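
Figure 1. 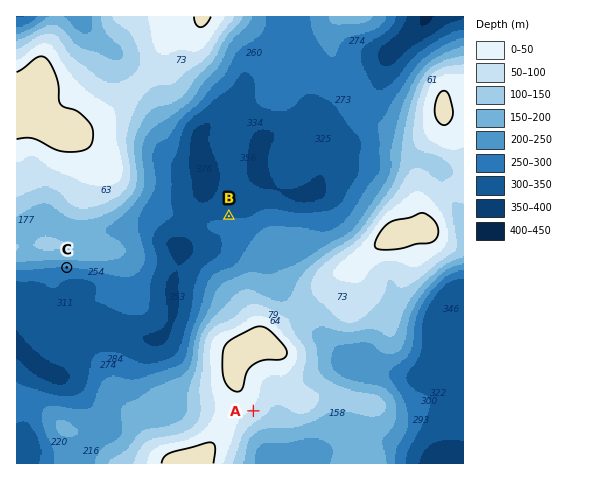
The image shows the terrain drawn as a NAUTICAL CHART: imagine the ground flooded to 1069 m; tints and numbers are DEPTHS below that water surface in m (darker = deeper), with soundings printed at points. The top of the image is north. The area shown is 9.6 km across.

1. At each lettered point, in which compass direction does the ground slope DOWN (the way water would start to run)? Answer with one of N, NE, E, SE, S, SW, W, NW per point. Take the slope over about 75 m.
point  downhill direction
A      SE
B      N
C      S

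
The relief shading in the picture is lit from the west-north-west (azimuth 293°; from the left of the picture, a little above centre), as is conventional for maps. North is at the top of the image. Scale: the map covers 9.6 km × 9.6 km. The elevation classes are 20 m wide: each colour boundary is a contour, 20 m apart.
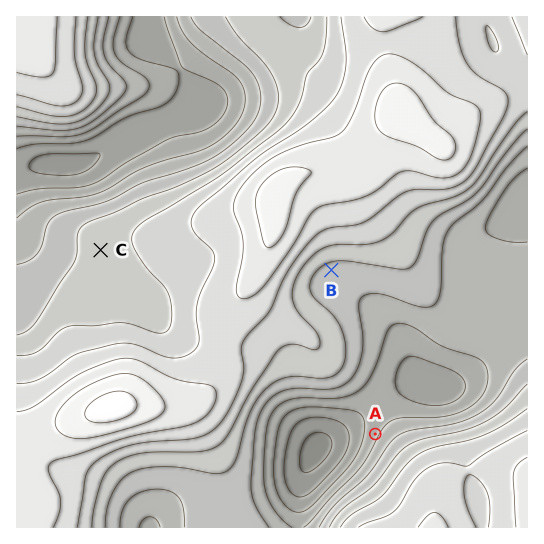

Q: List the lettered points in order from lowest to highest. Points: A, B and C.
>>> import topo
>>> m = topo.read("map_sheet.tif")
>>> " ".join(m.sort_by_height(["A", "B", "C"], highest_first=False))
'A B C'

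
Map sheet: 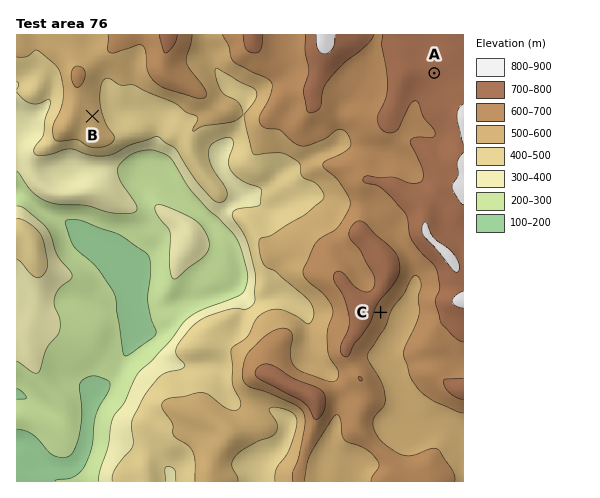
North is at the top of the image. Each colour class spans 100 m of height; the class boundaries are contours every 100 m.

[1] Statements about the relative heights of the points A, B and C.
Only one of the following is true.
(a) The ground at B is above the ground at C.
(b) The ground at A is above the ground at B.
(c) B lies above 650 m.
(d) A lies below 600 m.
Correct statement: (b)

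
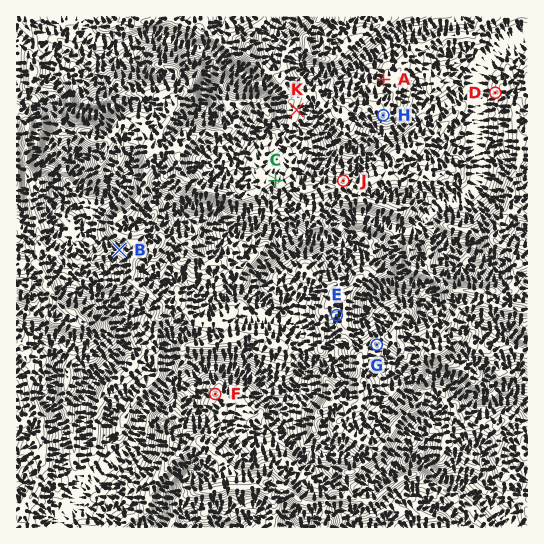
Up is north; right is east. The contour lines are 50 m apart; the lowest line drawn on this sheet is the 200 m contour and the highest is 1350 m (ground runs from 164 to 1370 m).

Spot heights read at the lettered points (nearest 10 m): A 440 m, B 1070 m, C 900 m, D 270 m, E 860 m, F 530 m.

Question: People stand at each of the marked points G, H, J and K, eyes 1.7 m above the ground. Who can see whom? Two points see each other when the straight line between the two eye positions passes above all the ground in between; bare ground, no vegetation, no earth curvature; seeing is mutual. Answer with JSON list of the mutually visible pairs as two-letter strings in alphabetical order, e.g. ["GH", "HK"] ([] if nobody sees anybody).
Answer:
["HJ", "JK"]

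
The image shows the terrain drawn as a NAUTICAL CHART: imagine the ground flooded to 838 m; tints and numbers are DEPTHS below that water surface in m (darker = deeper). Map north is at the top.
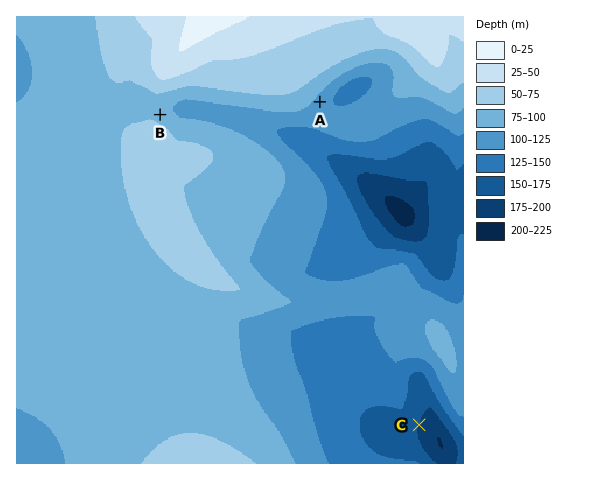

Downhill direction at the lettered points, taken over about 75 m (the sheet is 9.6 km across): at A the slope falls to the SE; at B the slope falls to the NE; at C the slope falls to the E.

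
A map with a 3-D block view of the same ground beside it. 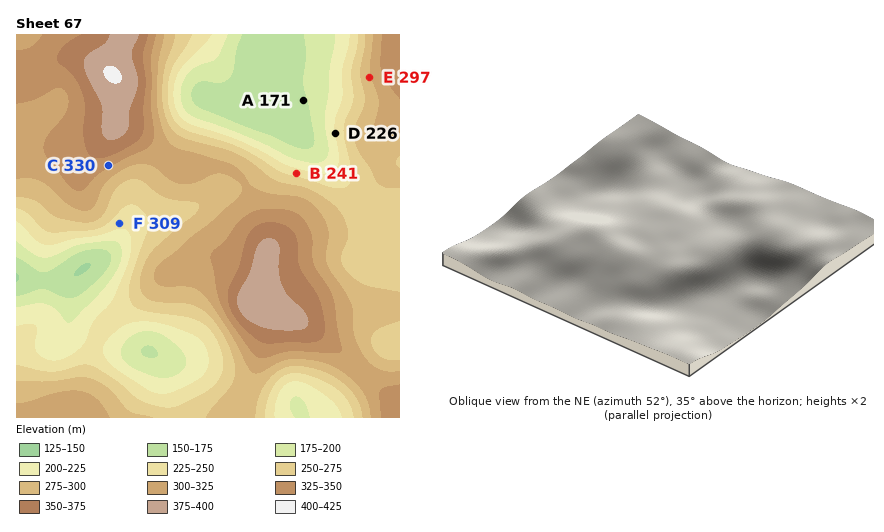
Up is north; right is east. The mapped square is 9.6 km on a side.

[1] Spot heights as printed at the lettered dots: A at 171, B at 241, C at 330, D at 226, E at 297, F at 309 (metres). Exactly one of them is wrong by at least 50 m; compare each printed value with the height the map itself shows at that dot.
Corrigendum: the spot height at F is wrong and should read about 234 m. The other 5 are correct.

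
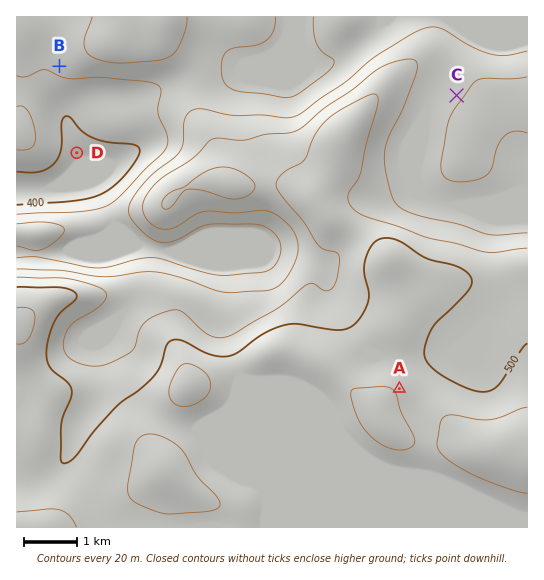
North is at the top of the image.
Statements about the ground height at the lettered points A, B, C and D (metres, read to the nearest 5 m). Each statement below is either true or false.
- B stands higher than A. false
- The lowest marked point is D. true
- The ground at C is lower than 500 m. true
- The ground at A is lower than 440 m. false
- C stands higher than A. false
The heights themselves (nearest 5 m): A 520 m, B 425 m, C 460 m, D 390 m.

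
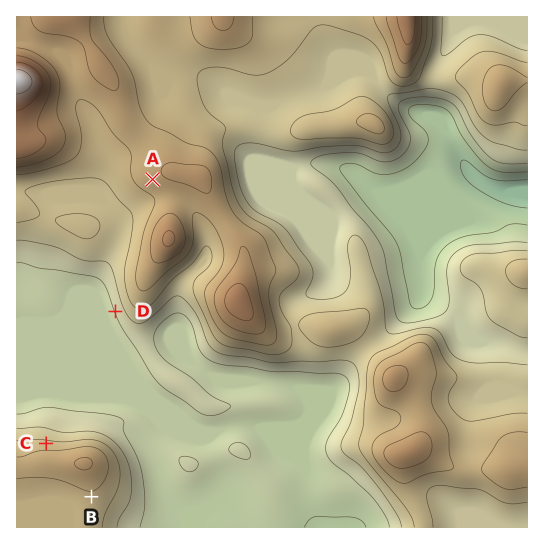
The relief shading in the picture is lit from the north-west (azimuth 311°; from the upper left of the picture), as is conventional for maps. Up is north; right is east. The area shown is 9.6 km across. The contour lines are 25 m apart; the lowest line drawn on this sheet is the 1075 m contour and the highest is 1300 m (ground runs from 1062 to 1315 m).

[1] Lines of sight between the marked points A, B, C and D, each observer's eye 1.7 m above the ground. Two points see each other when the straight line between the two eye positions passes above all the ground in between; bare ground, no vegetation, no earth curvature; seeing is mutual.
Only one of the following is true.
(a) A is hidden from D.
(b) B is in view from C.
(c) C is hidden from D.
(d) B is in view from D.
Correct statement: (a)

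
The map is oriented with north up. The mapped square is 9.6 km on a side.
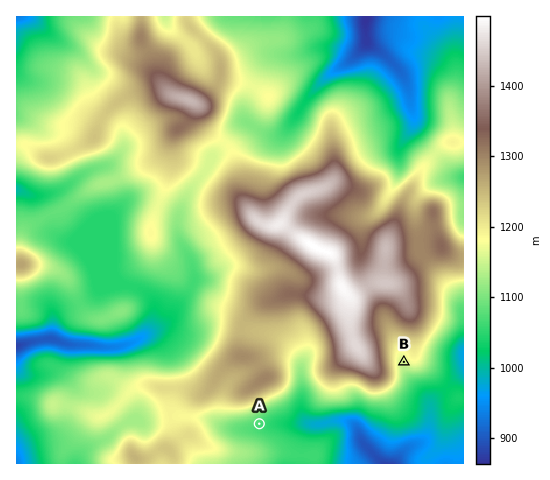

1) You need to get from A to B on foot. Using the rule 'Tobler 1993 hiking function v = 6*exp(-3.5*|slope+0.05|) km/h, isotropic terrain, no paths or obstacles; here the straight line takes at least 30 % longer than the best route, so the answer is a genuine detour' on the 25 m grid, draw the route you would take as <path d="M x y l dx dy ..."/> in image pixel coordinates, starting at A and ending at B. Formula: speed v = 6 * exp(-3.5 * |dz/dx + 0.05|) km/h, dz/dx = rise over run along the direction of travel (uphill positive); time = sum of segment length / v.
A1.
<path d="M259 424l17-8 8 0 7-4 6-6 2-1 44 0 14-7 21 0 12-6 6-6 4-9 0-8 4-7"/>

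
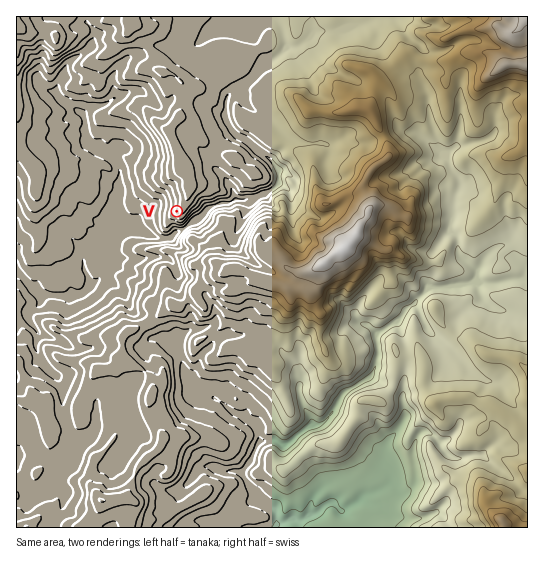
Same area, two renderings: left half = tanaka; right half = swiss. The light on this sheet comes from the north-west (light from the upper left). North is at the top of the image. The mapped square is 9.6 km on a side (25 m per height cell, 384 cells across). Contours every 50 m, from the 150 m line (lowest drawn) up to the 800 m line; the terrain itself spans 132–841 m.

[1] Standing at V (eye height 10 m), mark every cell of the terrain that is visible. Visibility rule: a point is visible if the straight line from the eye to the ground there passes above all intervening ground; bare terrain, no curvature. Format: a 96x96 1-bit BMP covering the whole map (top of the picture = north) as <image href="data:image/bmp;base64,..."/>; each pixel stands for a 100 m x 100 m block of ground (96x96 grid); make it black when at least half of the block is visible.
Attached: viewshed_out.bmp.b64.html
<image width="96" height="96" href="data:image/bmp;base64,Qk2+BAAAAAAAAD4AAAAoAAAAYAAAAGAAAAABAAEAAAAAAIAEAAATCwAAEwsAAAIAAAAAAAAA////AAAAAADgAAAAAAAAAAAAAAAAAAAAAAAAAAAAAAAAAAAAAAAAAAAAAAAAAAAAAAAAAAAAAAAAAAAAAAAAAAAAAAAAAf4AAAAAAAAAAAAAA/wAAAAAAAAAAAAAA/wAAAAAAAAAAAAAB/wAAAAAAAAAAAAAAPgAAAAAAAAAAAAAABgAAAAAAAAAAAAAAAgAAAAAAAAAAAAAAAAAAAAAAAAAAAAAAAAAAAAAAAAAAAAAAAAAAAAAAAAAAAAAAAAAAAAAAAAAAAAAAAAAAAAAAAAAAAAAAAAAAAAAAAAAAAACAAAAAAAAAAAAAAACAAAAAAAAAAAAAAAGAAAAAAAAAAAAAAAGAAAAAAAAAAAAAAAOAAAAAAAAAAAAAAAPAAAAAAAAAAAAAACfAAAAAAAAAAAAAAA+AAHAAAAAAAAAAAA+AADAAAAAAAAAAAB8AADAAAAAAAAAAABwAADAAAAAAAAAAABgAcCAAAAAAAAAAADgA8MAAAAAAAAAAADgfw4AAAAAAAAAAADhwDgAAAAAAAAAAADjAAAAAAAAAAAAAADmAAAAAAAAAAAAAABgBAAAAAAAAAAAAABgf/gAAAAAAAAAAABh//8AAAAAAAAAAADH//+AAAAAAAAAAADP//xAAAAAAAAAAAD///wgAAAAAAAAAAD///hiAAAAAAAAAAD///vvAAAAAAAAAAD///P/AAAAAAAAAADg3+H/gAAAAAAAAADD38O/gAAAAAAAAACH/48eAAAAAAAAAAAX+/x8HAAAAAAAAAAf+/H8AAAAAAAAAAAf+//5w8AAAAAAAAAf//AB/wAAAAAAAAAf//AH/AAAAAAAAAAf///+MAAAAAAAAAAP///5AAAAAAAAAAAP//+AgAAAAAAAAAAP3/+AAAAAAAAAAAAP//+IAAAAAAAAAAAf///IAAAAAAAAAAAf///sAAAAAAAAAAAf///+AAAAAAAAAAAf///+AAAAAAAAAAAf////AAAAAAAAAAAf////AAAAAAAAAAAP//P/AAAAAAAAAAAP//H+AAAAAAAAAAAP//B+AAAAAAAAAAAP/+AHAAAAAAAAAAAf/+AAAAAAAAAAAAA//+AAAAAAAAAAAAB//8AAAAAAAAAAAAD//8AAAAAAAAAAAAD//8AAAAAAAAAAAAD//8AAAAAAAAAAAAD//+AAAAAAAAAAAAD/++AAAAAAAAAAAAD/+fAAAAAAAAAAAAD/0fAAAAAAAAAAAAD/8PgAAAAAAAAAAAD/8BwAAAAAAAAAAAD/8AAAAAAAAAAAAAD//wAAAAAAAAAAAAD//4AAAAAAAAAAAAD/f8AAAAAAAAAAAAD/D9AAAAAAAAAAAAD/B8gAAAAAAAAAAADzH8AAAAAAAAAAAADzH+AAAAAAAAAAAAD7h+AAAAAAAAAAAAD7wPAAAAAAAAAAAAD74DAAAAAAAAAAAAD/8DgAAAAAAAAAAAD5+DwAAAAAAAAAAAD4+AwAAAAAAAAAAADgAAQAAAAAAAAAAABgAYQAAAAAAAAAAAAA8AAAAAAAAAAAAAA="/>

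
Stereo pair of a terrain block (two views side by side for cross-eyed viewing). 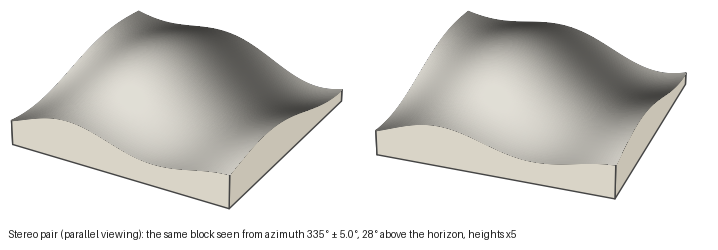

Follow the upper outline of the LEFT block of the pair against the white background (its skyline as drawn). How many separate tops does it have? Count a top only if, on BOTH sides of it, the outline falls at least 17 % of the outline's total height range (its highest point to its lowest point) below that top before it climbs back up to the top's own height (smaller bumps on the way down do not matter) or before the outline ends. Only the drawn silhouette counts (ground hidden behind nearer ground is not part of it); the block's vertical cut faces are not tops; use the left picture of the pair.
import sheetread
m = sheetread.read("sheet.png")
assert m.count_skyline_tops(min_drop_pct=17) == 1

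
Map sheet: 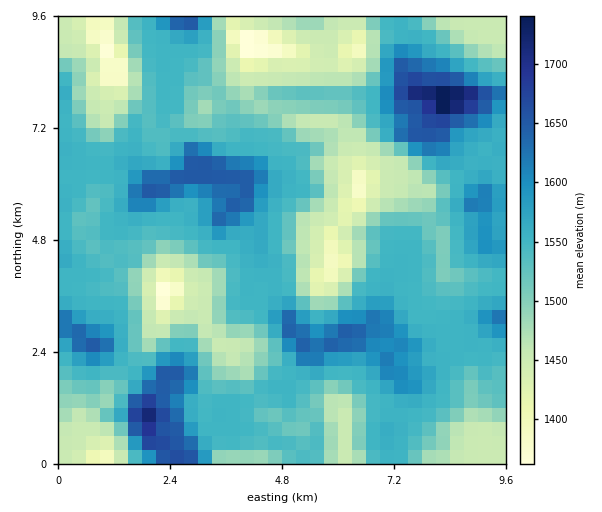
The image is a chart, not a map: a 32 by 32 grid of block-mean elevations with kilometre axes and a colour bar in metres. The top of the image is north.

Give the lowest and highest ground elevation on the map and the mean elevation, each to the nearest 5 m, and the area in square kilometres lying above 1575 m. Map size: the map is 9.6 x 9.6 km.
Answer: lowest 1355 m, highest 1750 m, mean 1535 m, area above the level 17.2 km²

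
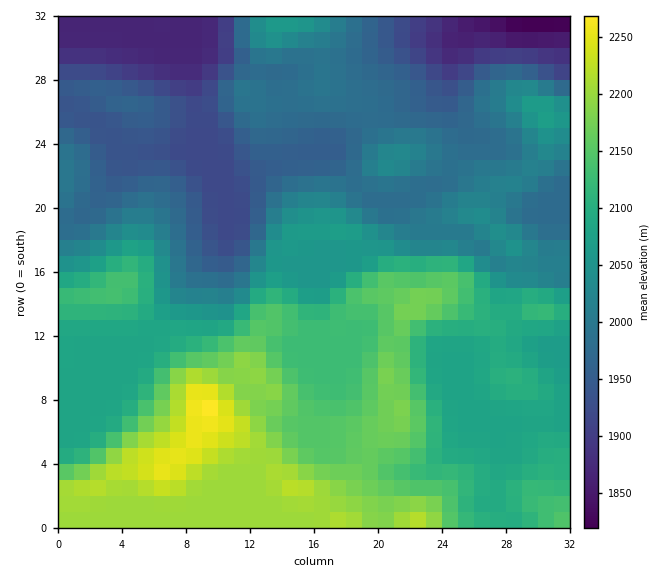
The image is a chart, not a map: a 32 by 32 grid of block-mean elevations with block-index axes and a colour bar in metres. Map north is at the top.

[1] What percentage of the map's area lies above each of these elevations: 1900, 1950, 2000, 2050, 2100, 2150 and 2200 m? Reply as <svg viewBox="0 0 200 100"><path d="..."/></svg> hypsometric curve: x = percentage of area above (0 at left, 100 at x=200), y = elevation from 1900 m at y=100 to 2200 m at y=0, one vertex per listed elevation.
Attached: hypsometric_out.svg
<svg viewBox="0 0 200 100"><path d="M187 100l-19-17-40-16-22-17-39-17-28-16-19-17"/></svg>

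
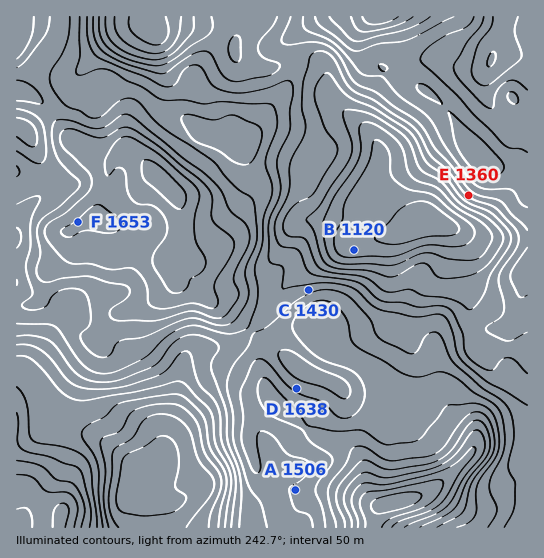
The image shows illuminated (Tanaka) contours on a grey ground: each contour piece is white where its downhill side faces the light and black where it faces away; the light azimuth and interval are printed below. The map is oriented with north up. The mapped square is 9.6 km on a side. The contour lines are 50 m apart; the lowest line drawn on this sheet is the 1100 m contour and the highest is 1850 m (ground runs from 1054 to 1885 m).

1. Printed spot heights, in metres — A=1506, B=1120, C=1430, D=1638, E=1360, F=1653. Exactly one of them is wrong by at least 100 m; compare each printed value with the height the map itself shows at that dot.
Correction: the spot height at D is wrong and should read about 1488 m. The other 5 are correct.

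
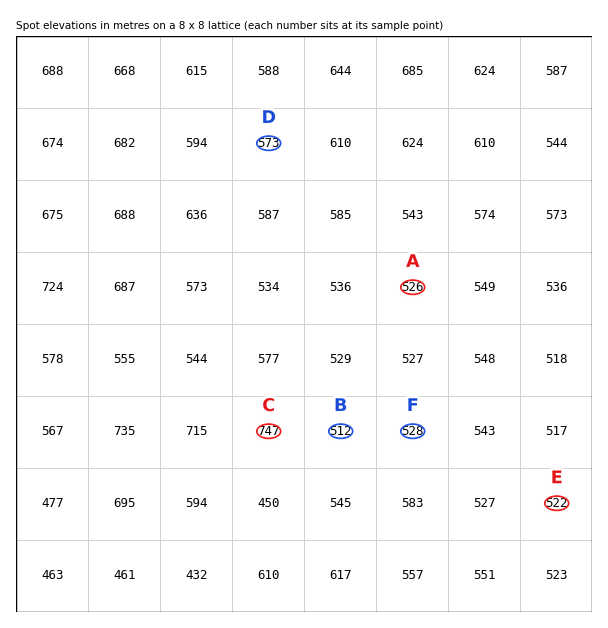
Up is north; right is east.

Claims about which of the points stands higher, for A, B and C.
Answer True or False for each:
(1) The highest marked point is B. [False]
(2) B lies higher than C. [False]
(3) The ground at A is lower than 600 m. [True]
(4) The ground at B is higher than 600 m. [False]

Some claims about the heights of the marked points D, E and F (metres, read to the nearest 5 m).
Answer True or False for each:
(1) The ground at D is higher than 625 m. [False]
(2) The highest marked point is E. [False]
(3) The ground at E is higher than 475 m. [True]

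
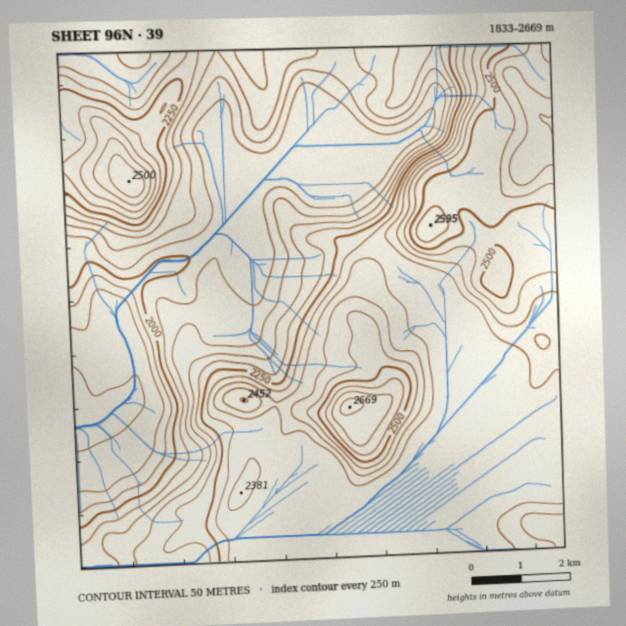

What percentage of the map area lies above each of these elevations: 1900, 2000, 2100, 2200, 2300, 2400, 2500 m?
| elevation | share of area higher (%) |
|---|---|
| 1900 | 95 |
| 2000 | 92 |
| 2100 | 73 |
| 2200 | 59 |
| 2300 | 50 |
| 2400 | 19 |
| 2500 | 9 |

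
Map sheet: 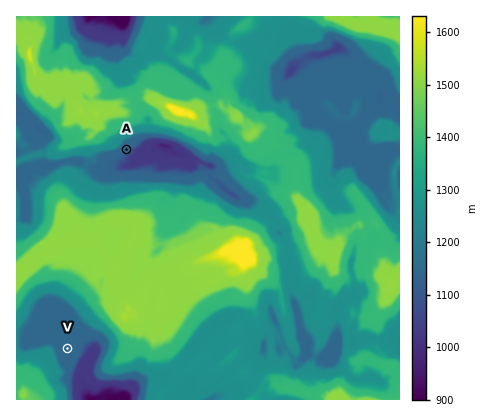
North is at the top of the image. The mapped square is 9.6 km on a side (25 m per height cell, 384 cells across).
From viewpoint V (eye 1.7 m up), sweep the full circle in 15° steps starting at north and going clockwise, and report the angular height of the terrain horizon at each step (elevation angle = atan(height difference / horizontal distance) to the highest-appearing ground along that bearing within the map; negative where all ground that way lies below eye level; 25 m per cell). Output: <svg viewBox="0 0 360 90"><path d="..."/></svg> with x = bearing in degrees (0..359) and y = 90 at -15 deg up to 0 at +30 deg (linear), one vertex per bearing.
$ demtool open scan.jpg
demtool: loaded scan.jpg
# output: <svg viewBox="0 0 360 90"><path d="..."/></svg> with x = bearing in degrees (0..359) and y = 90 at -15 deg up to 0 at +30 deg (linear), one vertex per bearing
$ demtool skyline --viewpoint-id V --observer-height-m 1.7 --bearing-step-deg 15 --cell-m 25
<svg viewBox="0 0 360 90"><path d="M0 41l15-2 15-3 15-5 15 0 15 4 15 5 15 0 15 8 15 13 15 0 15-1 15-6 15-13 15-6 15-3 15-3 15-1 15 5 15 19 15-2 15-6 15-4 15 2"/></svg>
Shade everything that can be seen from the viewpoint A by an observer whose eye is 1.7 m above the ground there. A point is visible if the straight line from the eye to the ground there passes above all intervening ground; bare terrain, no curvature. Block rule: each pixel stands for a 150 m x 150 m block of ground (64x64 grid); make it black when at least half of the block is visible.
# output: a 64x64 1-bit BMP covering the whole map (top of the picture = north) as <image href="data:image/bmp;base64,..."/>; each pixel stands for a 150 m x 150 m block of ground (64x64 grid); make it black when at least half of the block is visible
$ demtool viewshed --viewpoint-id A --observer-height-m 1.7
<image width="64" height="64" href="data:image/bmp;base64,Qk0+AgAAAAAAAD4AAAAoAAAAQAAAAEAAAAABAAEAAAAAAAACAAATCwAAEwsAAAIAAAAAAAAA////AAAAAAAAAAAAAAAAAAAAAAAAAAAAAAAAAAAAAAAAAAAAAAAAAAAAAAAAAAAAAAAAAAAAAAAAAAAAAAAAAAAAAAAAAAAAAAAAAAAAAAAAAAAAAAAAAAAAAAAAAAAAAAAAAAAAAAAAAAAAAAAAAAAAAAAAAAAAAAAAAAAAAAAAAAAAAAAAAAAAAAAAAAAAAAAAAAAAAAAAAAAAAAAAAAAAAAAAAAAAAAAAAAAAAAAAAAAAAAAAAAAAAAAAAAAAAAAAAAAAAAAAAAAAAABAAAAAAAAAAAAAAAAAAAwAgAAAAAAAAACAAAAAAAAAAQAAAAAAAAADAAAAHAAAAA4AAABz+AAACgAAAM+AAICaAAAA4GAmAbIAAADAD/gDYgAAAYOD/g5gAAAAD//+HMAAAAA///57gAAAAH+e/nGAAAAAB4H/8YAAAAAHgP9iAAAAAATAPwQAAAAAAHAfgAAAAAAAMH4AAAAAAAAf+AAAAAAAAAD+AAAAAAAAAmAAAAAAAAAAsAAAAAAAAAFAAAAAAAAAAAAAAAAAAAAAAAAAAAAAAAAAAAAAAAAAAAAAAAAAAAAAAAAAAAAAAAAAAAAAAAAAAAAAAAAAAAAAAAAAAAAAAAAAAAAAAAAAAAAAAAAAAAAAAAAAAAAAAAAAAAAAAAAAAAAAAAAAAAAAAAAAAAAAAAAAAAAAAA=="/>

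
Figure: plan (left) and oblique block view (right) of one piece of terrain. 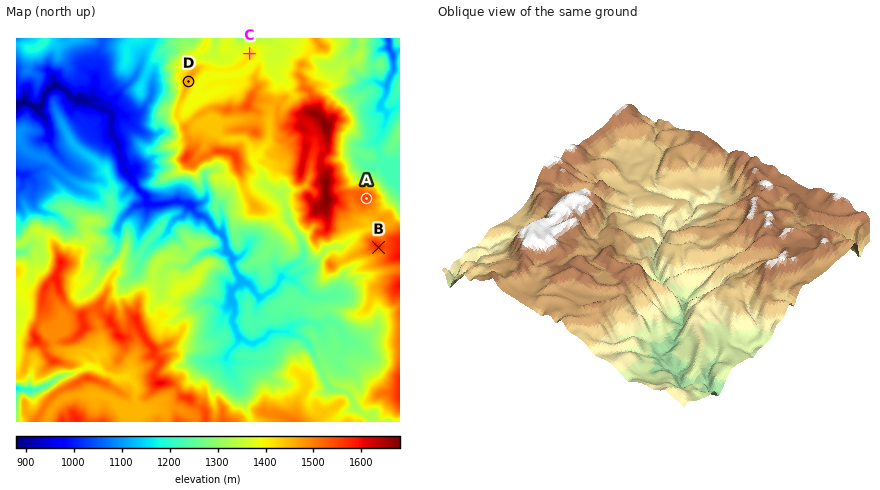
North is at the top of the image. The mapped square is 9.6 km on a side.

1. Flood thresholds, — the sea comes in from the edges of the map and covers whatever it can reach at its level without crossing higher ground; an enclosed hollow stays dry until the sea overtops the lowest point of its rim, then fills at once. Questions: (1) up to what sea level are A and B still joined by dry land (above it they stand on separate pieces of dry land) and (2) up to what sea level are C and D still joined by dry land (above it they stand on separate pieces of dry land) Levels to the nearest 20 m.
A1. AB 1460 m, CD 1400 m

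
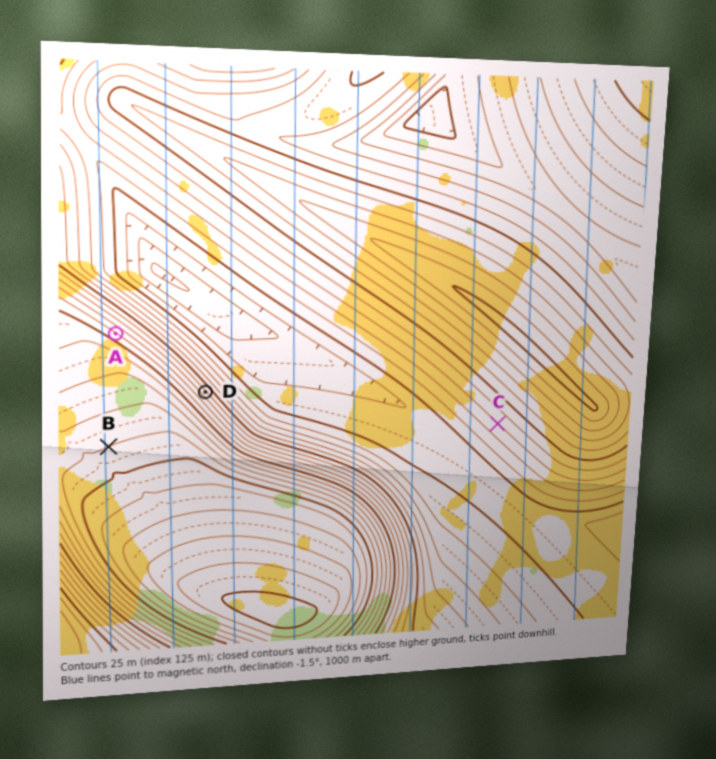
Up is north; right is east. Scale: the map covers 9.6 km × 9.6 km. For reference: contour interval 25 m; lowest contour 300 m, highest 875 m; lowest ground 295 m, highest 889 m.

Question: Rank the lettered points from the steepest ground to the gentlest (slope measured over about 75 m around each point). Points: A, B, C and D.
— D A C B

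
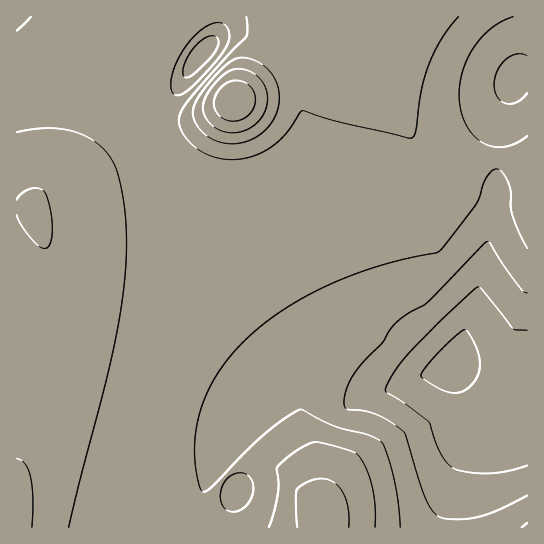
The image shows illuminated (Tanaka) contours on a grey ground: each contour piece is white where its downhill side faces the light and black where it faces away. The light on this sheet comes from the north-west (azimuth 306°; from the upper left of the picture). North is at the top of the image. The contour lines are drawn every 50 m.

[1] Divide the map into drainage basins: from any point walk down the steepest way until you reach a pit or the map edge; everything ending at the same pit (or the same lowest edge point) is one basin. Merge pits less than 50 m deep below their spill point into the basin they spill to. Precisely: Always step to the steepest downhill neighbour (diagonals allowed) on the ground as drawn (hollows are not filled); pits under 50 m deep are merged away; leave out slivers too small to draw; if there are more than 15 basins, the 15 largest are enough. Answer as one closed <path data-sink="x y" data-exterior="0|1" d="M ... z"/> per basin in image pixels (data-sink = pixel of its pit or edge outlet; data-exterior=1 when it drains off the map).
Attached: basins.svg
<path data-sink="449 358" data-exterior="0" d="M425 16l-116 0-42 51-34 36-38 25-18 12-32 15-94 37-13 7-4 6-7-1-11 2 1 322 511-1 0-366-17-6-24-2-12 3-28 17-9 0-7-4-10-11-13-29-4-39 7-39z"/><path data-sink="201 53" data-exterior="0" d="M307 16l-290 0-1 189 18 0 4-6 13-7 94-37 32-15 18-12 38-25 52-57z"/><path data-sink="515 78" data-exterior="0" d="M527 16l-102 1-10 22-8 28-3 36 3 20 5 18 9 17 14 14 12 1 18-12 22-8 24 2 17 4z"/>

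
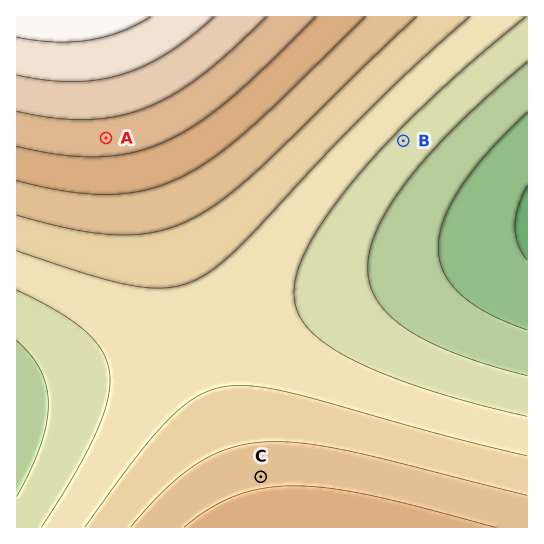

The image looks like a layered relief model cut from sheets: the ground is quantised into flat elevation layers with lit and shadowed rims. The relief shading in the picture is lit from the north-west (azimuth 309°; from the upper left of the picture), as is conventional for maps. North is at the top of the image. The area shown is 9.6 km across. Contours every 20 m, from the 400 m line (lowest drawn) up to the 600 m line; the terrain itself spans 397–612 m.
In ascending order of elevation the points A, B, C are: B C A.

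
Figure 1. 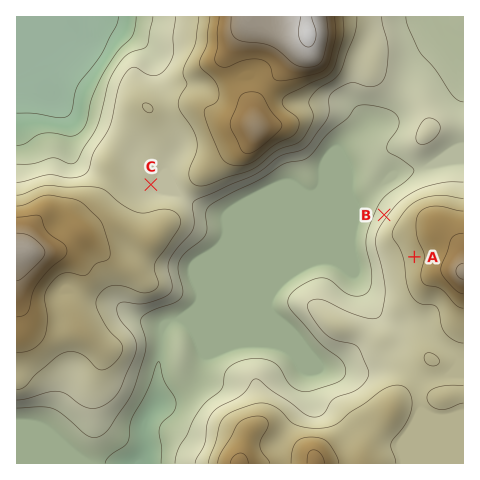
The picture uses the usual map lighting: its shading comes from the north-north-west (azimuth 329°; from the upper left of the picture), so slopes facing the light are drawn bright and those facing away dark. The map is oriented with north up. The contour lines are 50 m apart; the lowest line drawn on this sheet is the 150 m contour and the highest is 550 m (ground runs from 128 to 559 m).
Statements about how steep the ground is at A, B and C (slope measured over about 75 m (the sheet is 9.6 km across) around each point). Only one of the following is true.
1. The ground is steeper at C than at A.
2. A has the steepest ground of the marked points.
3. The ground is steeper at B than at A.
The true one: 3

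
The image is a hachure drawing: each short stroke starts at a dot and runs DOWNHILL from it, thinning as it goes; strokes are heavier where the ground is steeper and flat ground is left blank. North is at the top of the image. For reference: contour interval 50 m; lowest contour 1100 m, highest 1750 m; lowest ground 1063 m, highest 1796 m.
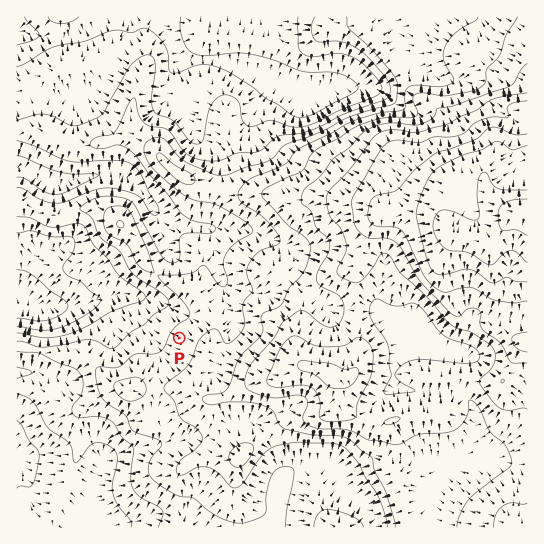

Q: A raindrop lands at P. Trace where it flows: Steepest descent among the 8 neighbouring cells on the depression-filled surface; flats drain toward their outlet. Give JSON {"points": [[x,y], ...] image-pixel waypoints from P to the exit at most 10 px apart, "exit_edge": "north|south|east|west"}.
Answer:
{"points": [[179, 338], [169, 333], [158, 322], [147, 311], [141, 301], [130, 295], [119, 294], [109, 295], [98, 299], [87, 303], [77, 303], [66, 305], [55, 305], [45, 305], [34, 302], [23, 297], [17, 297]], "exit_edge": "west"}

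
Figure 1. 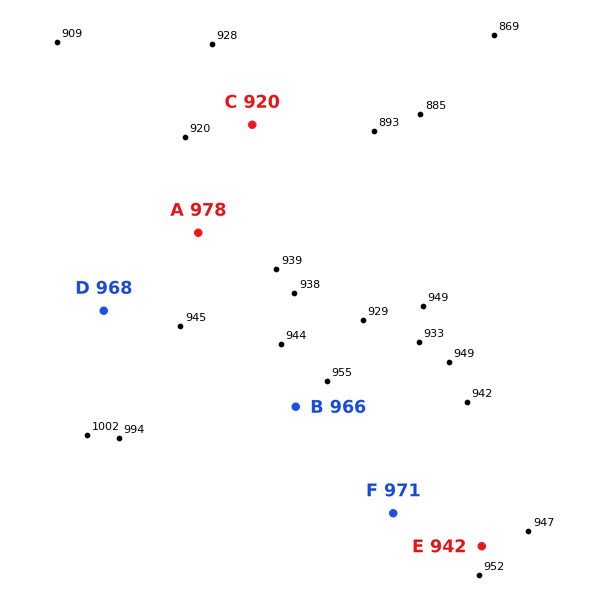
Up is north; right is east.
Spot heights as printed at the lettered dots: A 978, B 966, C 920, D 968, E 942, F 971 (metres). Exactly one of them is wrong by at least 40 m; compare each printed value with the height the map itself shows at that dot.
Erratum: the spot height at A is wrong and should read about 928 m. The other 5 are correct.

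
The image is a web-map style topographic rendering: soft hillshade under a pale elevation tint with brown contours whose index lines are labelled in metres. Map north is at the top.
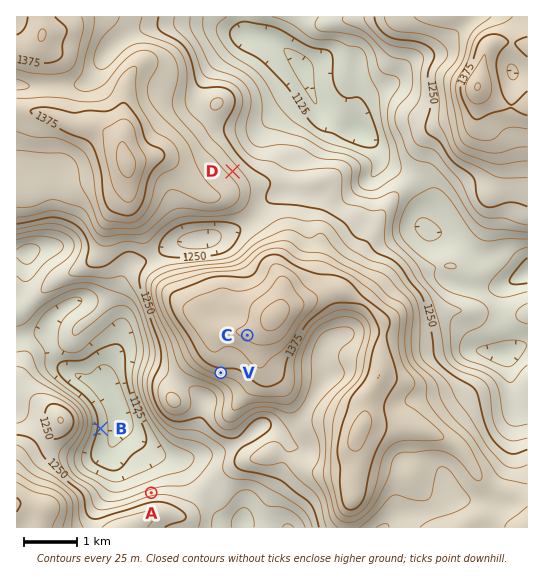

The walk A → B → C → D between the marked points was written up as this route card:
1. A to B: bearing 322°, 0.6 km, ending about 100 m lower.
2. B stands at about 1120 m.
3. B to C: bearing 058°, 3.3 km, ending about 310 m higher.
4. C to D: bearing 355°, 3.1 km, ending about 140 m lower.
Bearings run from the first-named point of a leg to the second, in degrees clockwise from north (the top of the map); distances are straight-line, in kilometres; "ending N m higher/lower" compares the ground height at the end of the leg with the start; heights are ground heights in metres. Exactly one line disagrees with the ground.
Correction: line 1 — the distance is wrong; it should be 1.5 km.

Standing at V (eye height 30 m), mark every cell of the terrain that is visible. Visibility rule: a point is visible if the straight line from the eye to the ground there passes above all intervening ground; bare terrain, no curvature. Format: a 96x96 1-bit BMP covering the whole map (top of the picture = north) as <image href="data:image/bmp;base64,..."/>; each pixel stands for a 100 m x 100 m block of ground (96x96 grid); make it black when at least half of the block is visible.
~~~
<image width="96" height="96" href="data:image/bmp;base64,Qk2+BAAAAAAAAD4AAAAoAAAAYAAAAGAAAAABAAEAAAAAAIAEAAATCwAAEwsAAAIAAAAAAAAA////AAAAAAAP///A//4D8AAAAAAP///j/8AD8AAAAACH/////4AD+AAAAADP/////wAD/AAAAAD//////4AD/AAAAAD//////4AH/gAAAAD//////4Af/gAAAAD//////4Af/gAAAAD//////4Af/gAAAAD//////4A//wAAAAD//////4A//wAAAAD/+Af//8A//wAAAAD/8AD///5//wAAAAD/8AAP/////gAAAAD/8AAD8D///gAAAAD/8AAB8Af//gAAAAD/+AAA4AH//wAAAACA+AAB8AAf/wAAAAAA+AAB+AAD/4AAAAAA/AAB/AAAf4AAAAAA/AAB/wAAP4AAAAAB/AAD/4AAH8AAAAAB+AAH/8AAD8AAAADH+AAH/+AAB8AAAAD/+AAP//AAA8AAAAD/8AAP//wAAMAAAAD/8AAf//4AAGAAAAD/8AAf//4AADAAAAD/+AAf//wAAAAAAAD//AAP//wAAAAAAAD//AAD//wAAAAAAAD//gAAP/gAAAAAAAD//gAAH/gAAAAAAAD//gAAD/wAAAAAAAD+fgAAD/8AAAAAAAD8fgAAB/8AAAAAAAD8PgAAAc8AAAAAAAD8PgAAAAcAAAAAAAD8HgAAAAYAAAAAAAD8DAAAAAAAAAAAAAD+AAAAAAAAAAAAAAD/gAAAAAAAAAAAAAD/gAAAAAAAAAAAAADfgAAAAAAAAAAAAACPgAAAAAAAAAAAAACHwAAAAAAAAAAAAACBwAAAAAAAAAAAAAAAgAAAAAAAAAAAAAAAAAAAAAAAAAAAAAAAAAAAAAAAAAAAAAAAAAAAAAAAAAAAAAAAAAAAAAAAAAAAAAAAAAAAAAAAAAAAAAAAAAAAAAAAAAAAAAAAAAAAAAAAAAAAAACAAAAAAAAAAAAAAADAAAAAAAAAAAAAAADgAAAAAAAAAAAAAADgAAAAAAAAAAAAAADwAAAAAAAAAAAAAADwAAAAAAAAAAAAAADwAAAAAAAAAAAAAADgAAAAAAAAAAAAAADgAAAAAAAAAAAAAADAAAAAAAAAAAAAAACAAAAAAAAAAAAAAAAAAAAAAAAAAAAAAAAAAAAAAAAAAAAAAAAAAAAAAAAAAAAAAAAAAAAAAAAAAAAAAAAAAAAAAAAAAAAAAAAAAAAAAAAAAAAAAAAAAAAAAAAAAAAAAAAAAAAAAAAAAAAAAAAAAAAAAAAAAAAAAAAAAAAAAAAAAAAAAAAAAAAAAAAAAAAAAAAAAAAAAAAAAAAAAAAAAAAAAAAAAAAAAAAAAAAAAAAAAAAAAAAAAAAAAAAAAAAAAAAAAAAAAAAAAAAAAAAAAAAAAAAAAAAAAAAAAAAAAAAAAAAAAAAAAAAAAAAAAAAAAAAAAAAAAAAAAAAAAAAAAAAAAAAAAAAAAAAAAAAAAAAAAAAAAAAAAAAAAAAAAAAAAAAAAAAAAAAAAAAAAAAAAAAAAAAAAAAAAAAAAAAAAAAAAAAAAAAAAAAAAAAAAAAAAAAAAAAAAAAAAAAAAAAAAAAAAAAAAAAAAAAAAAAAAAAAAAAAAAA="/>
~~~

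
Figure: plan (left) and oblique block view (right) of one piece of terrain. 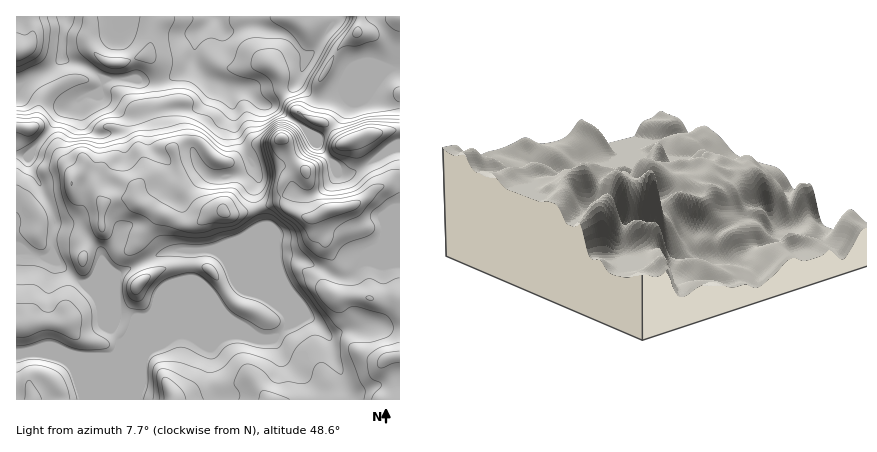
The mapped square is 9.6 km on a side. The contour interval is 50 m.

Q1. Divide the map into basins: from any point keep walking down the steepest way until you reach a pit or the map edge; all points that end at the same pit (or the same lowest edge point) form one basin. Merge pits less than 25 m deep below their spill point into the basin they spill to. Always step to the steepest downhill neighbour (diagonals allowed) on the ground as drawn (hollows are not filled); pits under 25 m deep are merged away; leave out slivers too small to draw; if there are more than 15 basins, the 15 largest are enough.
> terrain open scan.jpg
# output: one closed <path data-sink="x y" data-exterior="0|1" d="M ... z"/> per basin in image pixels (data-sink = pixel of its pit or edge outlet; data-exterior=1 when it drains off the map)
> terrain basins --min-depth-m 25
<path data-sink="214 16" data-exterior="1" d="M400 16l-244 0-9 40 5 4 4 10 2 26 3 10-1 12 6 26 7 4 3 8 4 20 0 12 20 20 12 4 11 0-11 2-16 10-8 1-10-3-38-18-6-5-20 0-12 6-10-21-12-6-8 2 1-4-3-6-20-29-18-13-16 0 0 272 384 0z"/><path data-sink="66 16" data-exterior="1" d="M88 16l-59 0 3 12-1 14-5 6-10 4 0 74 16 2 18 13 20 29 3 8 7 0 12 6 10 21 12-6 20 0 14 9 40 17 12-3 12-8 10-2-10 0-12-4-20-20 0-12-4-20-3-8-7-4-2-8-4-18 1-12-3-10-1-20-5-16-6-5-24 8-12 0-12-6-6-7-4-8z"/><path data-sink="120 16" data-exterior="1" d="M156 16l-66 0-2 26 2 6 8 9 12 6 12 0 24-7 4-8 6-26z"/>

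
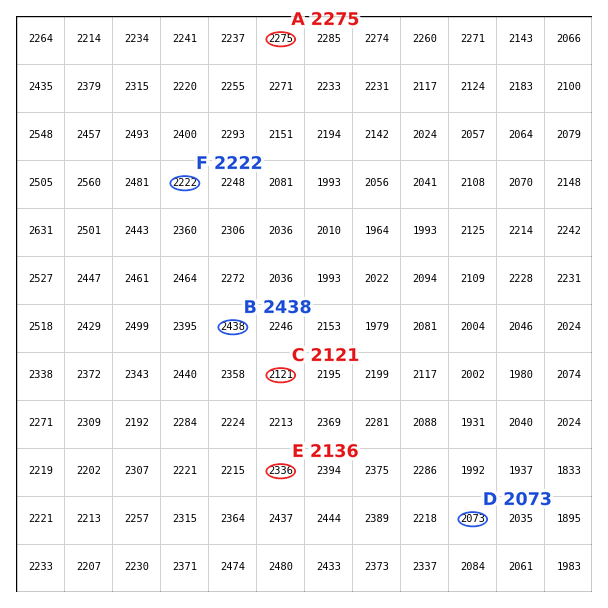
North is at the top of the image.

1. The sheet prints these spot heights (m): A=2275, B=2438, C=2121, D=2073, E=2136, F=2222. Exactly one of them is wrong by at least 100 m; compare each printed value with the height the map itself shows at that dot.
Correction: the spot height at E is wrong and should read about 2336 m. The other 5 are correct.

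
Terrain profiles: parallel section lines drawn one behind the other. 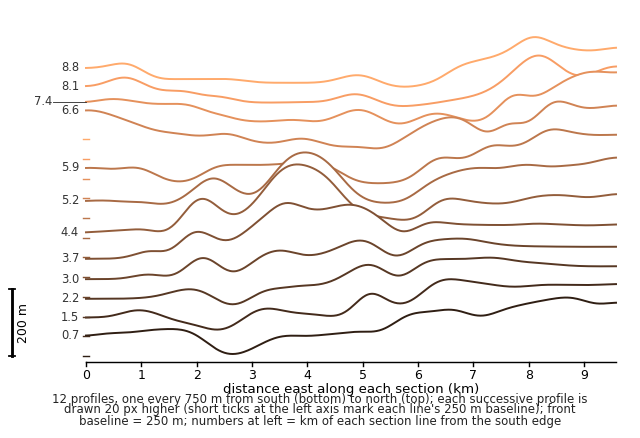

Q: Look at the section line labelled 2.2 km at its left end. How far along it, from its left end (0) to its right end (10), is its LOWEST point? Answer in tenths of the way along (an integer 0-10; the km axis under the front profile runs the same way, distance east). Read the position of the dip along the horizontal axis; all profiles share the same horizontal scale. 3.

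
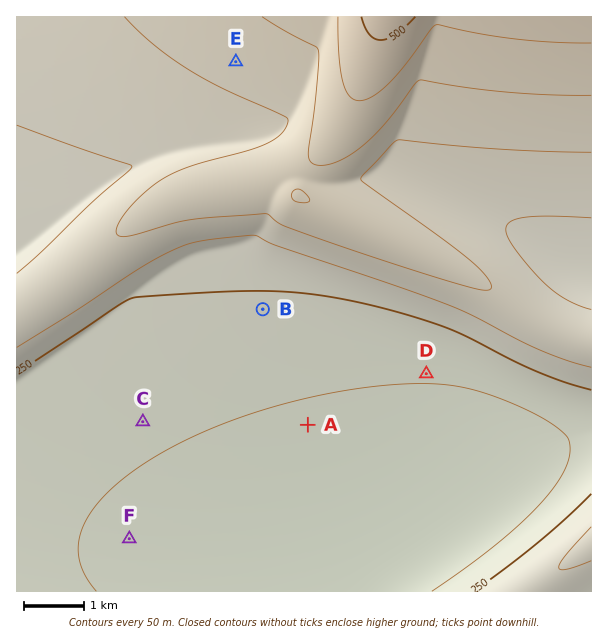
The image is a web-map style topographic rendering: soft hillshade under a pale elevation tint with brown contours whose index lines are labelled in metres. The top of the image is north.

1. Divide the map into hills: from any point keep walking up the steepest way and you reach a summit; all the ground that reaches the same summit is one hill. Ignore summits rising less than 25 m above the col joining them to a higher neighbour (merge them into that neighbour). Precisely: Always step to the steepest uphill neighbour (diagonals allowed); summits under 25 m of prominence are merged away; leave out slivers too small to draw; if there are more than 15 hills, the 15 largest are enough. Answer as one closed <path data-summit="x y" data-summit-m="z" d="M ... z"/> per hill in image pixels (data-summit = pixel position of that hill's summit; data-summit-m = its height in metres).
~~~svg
<path data-summit="389 17" data-summit-m="520" d="M591 16l-575 1 1 575 337 0 2-19 5-13 5-8 11-10 15-4 34-16 92-58 37-19 21-7 16-3z"/><path data-summit="591 543" data-summit-m="309" d="M591 436l-15 2-21 7-37 19-92 58-34 16-15 4-11 10-5 8-5 13-1 18 236 1z"/>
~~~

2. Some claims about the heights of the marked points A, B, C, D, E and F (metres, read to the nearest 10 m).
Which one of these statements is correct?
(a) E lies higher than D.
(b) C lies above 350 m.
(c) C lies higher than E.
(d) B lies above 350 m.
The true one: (a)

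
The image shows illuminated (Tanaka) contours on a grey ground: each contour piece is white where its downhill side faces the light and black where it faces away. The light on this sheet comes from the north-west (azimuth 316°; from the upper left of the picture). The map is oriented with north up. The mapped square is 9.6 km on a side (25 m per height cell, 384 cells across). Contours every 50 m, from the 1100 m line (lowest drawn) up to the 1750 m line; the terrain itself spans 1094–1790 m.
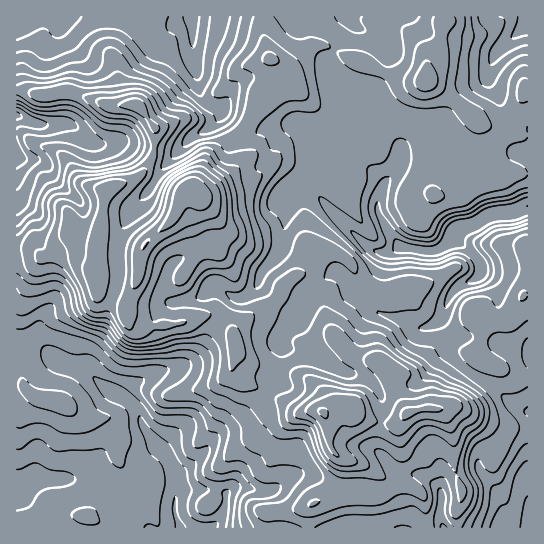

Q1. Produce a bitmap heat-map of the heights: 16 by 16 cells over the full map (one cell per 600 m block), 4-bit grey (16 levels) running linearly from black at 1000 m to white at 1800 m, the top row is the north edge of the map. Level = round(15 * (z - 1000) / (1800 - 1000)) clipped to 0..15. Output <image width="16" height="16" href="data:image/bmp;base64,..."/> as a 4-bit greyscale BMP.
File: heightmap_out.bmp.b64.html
<image width="16" height="16" href="data:image/bmp;base64,Qk32AAAAAAAAAHYAAAAoAAAAEAAAABAAAAABAAQAAAAAAIAAAAATCwAAEwsAABAAAAAAAAAAAAAAABEREQAiIiIAMzMzAERERABVVVUAZmZmAHd3dwCIiIgAmZmZAKqqqgC7u7sAzMzMAN3d3QDu7u4A////ADRDM0eJiHdjIzQzVnmpmGRERDRoirqpdVVURXisy8uWVURnmZu7qXZVWIipmap3dmecu6mJh2Z3icy6mIh3dVerzcu5iHRERovL3cl3VGQ0ecvOyGZlZmRoiaqodmVmZlZ5qHh2ZmZ2iJqGaIdmd2ZWZ1Roh3eHVURVQ1d2ZndT"/>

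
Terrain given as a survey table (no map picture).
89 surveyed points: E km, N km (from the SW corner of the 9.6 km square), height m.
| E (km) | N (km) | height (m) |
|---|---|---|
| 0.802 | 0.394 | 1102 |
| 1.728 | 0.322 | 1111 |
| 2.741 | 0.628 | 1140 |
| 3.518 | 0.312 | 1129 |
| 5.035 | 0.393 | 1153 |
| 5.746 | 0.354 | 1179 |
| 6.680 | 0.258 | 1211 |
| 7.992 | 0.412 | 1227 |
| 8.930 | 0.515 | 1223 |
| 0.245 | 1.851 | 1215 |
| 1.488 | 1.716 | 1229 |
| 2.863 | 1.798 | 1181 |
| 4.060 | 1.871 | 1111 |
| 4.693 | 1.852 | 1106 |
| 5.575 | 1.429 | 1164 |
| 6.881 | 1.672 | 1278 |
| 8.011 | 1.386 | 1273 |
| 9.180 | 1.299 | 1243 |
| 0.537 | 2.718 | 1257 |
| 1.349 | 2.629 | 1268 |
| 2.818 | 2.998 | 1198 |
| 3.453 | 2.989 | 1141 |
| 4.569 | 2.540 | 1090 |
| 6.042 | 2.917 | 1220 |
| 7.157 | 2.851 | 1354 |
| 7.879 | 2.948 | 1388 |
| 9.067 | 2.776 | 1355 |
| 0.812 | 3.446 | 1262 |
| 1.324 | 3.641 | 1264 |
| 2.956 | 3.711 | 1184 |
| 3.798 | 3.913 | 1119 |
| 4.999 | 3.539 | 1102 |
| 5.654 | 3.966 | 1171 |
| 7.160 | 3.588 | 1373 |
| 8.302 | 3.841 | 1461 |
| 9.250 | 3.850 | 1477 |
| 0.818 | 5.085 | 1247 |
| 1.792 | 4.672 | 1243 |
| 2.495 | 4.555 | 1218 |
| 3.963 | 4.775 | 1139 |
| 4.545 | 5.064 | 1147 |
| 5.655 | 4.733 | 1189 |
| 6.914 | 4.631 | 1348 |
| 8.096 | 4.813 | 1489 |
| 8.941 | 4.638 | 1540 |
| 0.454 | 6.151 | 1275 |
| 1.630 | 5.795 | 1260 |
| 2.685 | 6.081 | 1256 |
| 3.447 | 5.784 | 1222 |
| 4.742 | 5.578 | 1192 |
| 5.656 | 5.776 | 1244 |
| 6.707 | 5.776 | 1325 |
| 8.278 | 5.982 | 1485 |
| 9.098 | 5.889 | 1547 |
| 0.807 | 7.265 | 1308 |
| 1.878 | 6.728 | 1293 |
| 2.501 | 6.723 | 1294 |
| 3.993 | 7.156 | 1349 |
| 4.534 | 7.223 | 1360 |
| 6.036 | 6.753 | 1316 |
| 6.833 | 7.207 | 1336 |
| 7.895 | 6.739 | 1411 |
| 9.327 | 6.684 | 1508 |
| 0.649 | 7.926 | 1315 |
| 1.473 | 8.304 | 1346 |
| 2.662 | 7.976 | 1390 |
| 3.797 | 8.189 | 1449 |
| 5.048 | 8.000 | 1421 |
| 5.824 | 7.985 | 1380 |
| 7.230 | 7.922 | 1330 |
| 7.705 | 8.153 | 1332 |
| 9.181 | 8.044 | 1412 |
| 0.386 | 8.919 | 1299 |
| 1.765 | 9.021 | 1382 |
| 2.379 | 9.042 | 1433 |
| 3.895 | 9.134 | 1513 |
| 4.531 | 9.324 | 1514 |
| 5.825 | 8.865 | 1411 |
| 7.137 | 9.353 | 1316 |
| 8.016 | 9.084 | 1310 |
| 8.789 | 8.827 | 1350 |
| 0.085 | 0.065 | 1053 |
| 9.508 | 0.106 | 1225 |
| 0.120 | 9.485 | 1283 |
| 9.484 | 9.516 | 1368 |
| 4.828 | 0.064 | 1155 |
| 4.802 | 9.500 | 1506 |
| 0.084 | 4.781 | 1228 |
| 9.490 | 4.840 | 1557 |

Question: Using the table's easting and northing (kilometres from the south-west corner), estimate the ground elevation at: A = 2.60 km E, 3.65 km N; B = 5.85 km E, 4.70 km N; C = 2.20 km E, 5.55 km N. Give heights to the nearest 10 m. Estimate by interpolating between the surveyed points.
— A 1210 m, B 1210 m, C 1240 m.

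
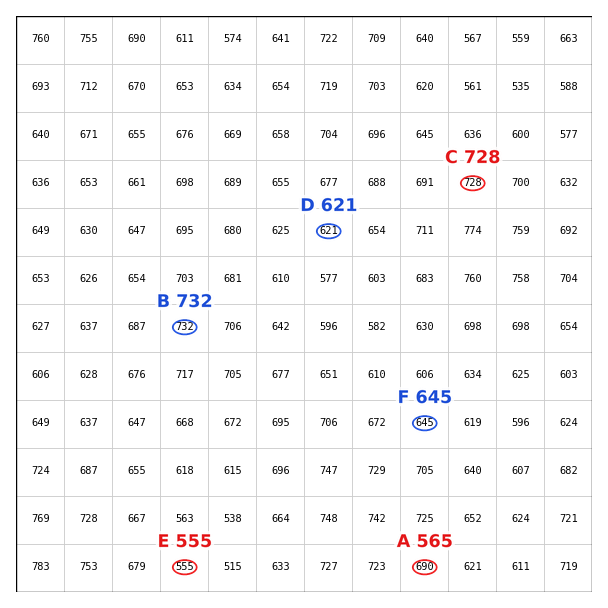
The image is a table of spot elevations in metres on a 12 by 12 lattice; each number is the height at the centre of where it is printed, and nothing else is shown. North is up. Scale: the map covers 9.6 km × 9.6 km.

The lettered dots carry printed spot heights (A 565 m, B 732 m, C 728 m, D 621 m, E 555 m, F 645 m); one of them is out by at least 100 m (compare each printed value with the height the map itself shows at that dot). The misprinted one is A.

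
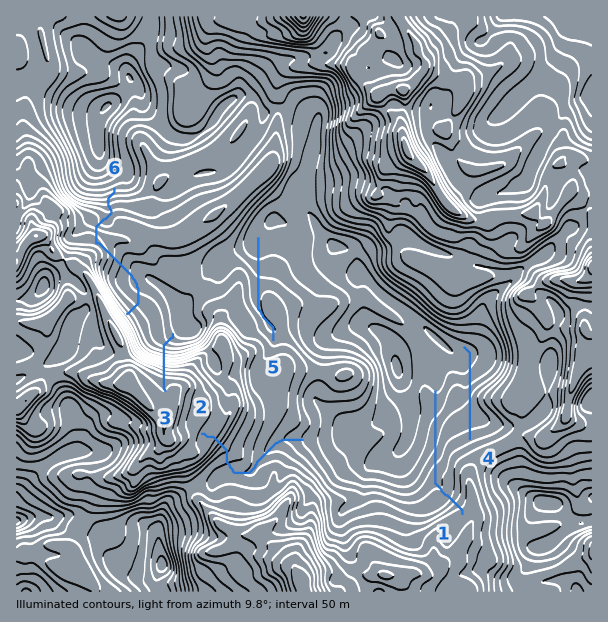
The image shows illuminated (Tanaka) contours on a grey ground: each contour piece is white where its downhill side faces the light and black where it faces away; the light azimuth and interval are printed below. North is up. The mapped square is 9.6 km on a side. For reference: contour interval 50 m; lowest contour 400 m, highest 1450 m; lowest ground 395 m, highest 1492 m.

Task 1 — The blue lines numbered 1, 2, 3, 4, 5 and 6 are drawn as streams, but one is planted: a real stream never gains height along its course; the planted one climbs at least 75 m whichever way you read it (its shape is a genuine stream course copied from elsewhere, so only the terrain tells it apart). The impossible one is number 6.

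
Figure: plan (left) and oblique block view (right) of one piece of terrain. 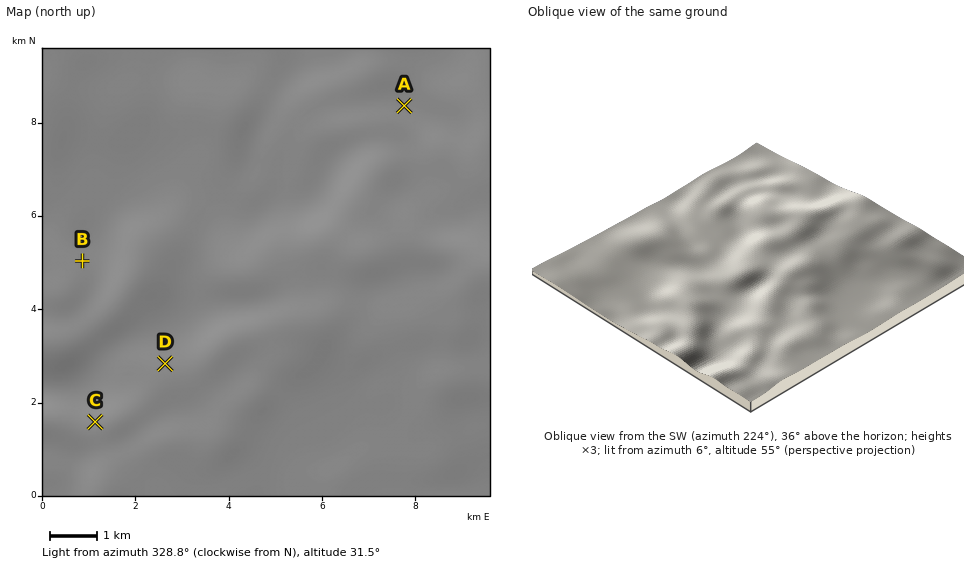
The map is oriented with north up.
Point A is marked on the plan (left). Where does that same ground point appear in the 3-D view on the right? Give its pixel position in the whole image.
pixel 742 184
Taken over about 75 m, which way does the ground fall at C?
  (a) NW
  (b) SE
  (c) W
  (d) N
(a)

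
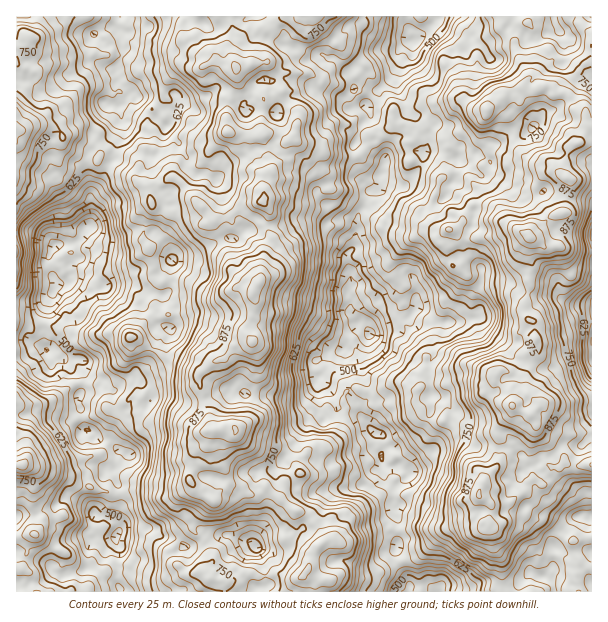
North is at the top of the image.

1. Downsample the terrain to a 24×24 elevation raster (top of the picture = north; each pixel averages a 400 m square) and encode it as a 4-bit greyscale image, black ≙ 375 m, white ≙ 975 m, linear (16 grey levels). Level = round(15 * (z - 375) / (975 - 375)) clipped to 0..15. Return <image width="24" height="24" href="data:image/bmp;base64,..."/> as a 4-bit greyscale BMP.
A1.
<image width="24" height="24" href="data:image/bmp;base64,Qk2WAQAAAAAAAHYAAAAoAAAAGAAAABgAAAABAAQAAAAAACABAAATCwAAEwsAABAAAAAAAAAAAAAAABEREQAiIiIAMzMzAERERABVVVUAZmZmAHd3dwCIiIgAmZmZAKqqqgC7u7sAzMzMAN3d3QDu7u4A////AHZlRompmrp1M1eHeHZURomXirp1VoqoeIdTNnmHiaqFab3JiIdUR5q6mph0WM3Ll5hlV6zLqYZUR73LubllRqzbqYdDRqzLu6dEV63tuHZEZ5vNyoZFZ6zct1VFeJvu2mVFZpy7pzRGeK3dyUM1d5zcxzM0Z6zMtzNGmIrO2EITVni8pzI1d3nO2VITRWespkEjV3nO6mIkRni8l0ETV3i923M1V5m8ulESV3mrynRGiare2mMiaJq7uXVWiavd25dUeZqryodVeJqrzKh2iJmauodVaIir3LmHd4mqupdlZ3iazLqGVmiqqpdmZ4qprKiFRWiaqoZWZ5u6u5h1RoqrqYdkRoiaqZhlRoqqqIdjJWaJiZhlRomZmahkI1aIeA=="/>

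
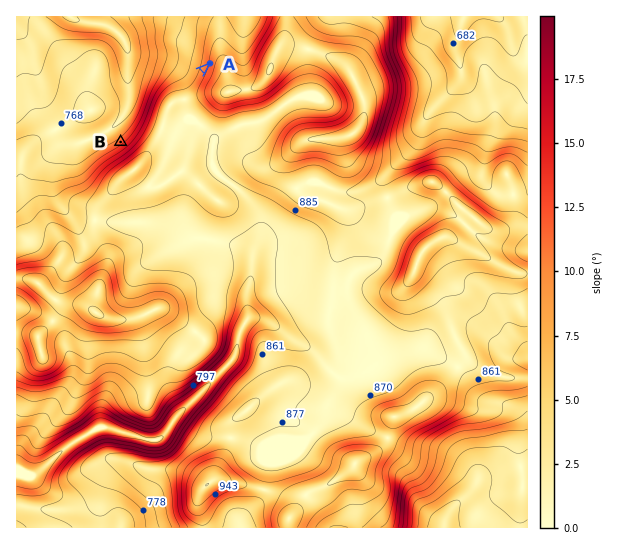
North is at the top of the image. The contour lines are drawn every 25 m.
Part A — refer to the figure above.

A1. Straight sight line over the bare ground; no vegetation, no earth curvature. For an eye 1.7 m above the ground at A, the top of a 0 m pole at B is hidden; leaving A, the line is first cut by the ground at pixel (182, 88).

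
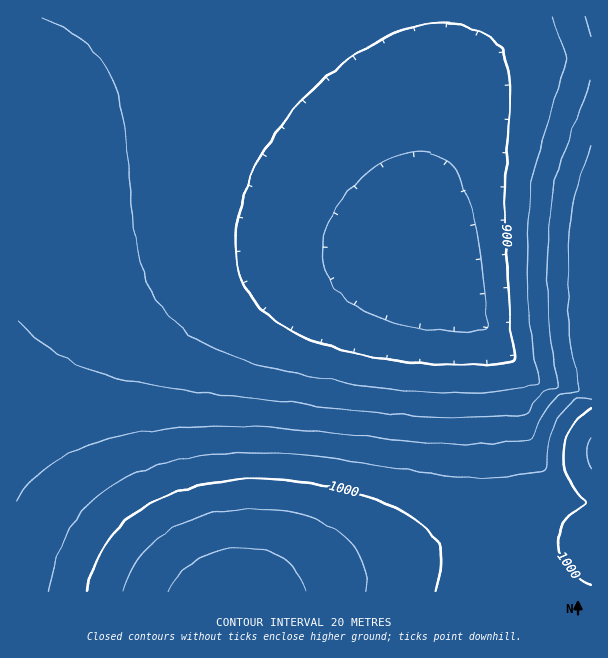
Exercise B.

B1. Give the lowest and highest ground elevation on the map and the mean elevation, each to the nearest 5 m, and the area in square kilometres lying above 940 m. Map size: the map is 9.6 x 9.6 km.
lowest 865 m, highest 1050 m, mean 935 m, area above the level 34.6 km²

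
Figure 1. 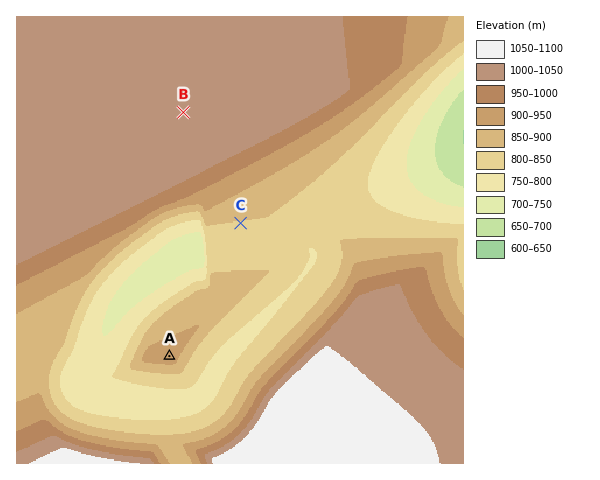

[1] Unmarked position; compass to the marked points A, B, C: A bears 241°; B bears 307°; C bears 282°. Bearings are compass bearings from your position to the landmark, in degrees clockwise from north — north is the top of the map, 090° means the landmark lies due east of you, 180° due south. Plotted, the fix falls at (364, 249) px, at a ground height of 870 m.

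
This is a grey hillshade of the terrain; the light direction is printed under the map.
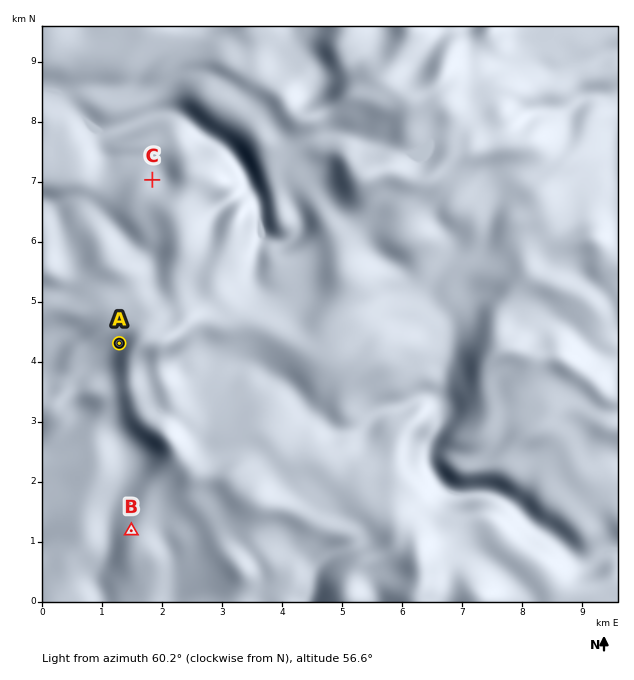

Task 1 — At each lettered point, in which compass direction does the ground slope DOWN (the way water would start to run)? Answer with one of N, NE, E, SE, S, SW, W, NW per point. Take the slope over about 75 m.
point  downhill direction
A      W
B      W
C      N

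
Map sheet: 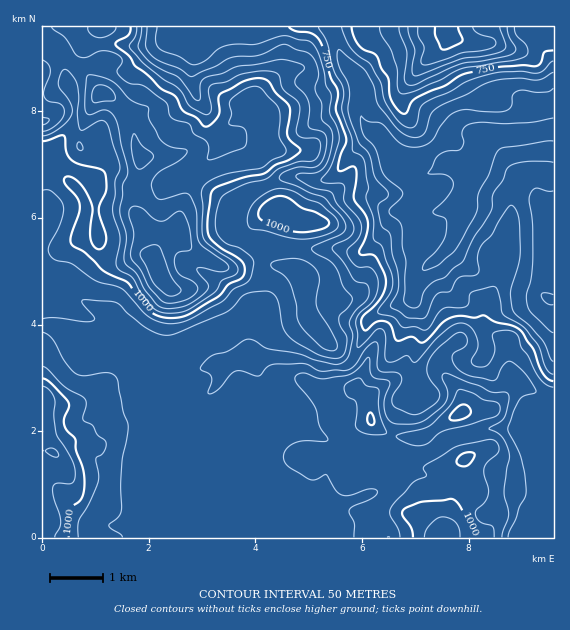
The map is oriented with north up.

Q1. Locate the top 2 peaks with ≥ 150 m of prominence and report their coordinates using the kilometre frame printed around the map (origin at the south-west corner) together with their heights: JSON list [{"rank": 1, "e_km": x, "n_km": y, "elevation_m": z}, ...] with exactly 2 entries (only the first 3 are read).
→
[{"rank": 1, "e_km": 2.21, "n_km": 4.94, "elevation_m": 1239}, {"rank": 2, "e_km": 0.21, "n_km": 1.61, "elevation_m": 1105}]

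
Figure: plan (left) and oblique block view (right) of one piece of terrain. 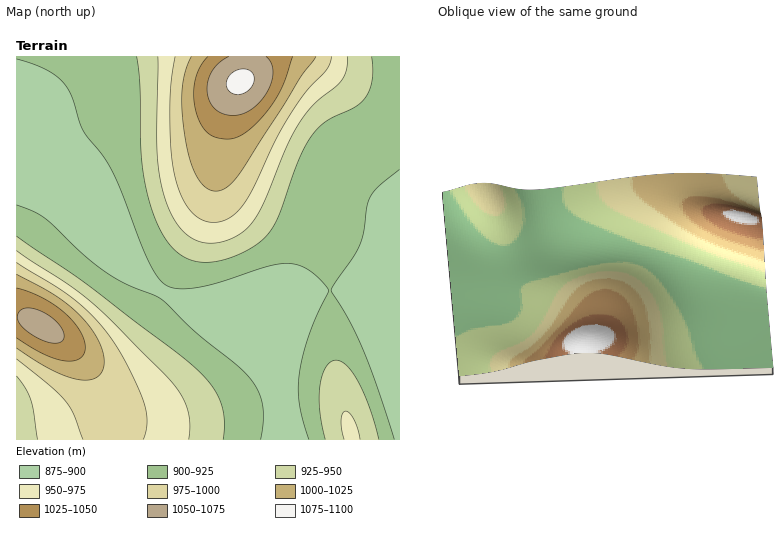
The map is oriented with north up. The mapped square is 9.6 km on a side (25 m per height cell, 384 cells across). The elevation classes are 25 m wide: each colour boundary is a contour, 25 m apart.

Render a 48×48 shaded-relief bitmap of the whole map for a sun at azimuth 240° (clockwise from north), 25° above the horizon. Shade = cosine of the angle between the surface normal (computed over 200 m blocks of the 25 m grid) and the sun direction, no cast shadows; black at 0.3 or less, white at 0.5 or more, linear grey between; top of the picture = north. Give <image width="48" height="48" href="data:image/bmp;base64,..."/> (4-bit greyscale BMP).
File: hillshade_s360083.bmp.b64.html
<image width="48" height="48" href="data:image/bmp;base64,Qk32BAAAAAAAAHYAAAAoAAAAMAAAADAAAAABAAQAAAAAAIAEAAATCwAAEwsAABAAAAAAAAAAAAAAABEREQAiIiIAMzMzAERERABVVVUAZmZmAHd3dwCIiIgAmZmZAKqqqgC7u7sAzMzMAN3d3QDu7u4A////ALu7u7qqqpmZiIiIiIiIiIiZq83dyoZUVbu7u7qqqpmZiIiIh3iIiIiZq83duYZUVbu7u7qqqZmYiIiHd3d4iIiZq83cuXVEVru7u7uqqZmIiId3d3d3iIiZq83cqHVEVru7u7u6qZmIiHd3d3d3iIiZq83LqGVFZrzMzLu6qZiId3d3d3d3iIiZq8zLl2VFZ8zMzMu6mYiHd3d3d3d3eIiZq8y6l2VVZ93d3cu6mId3d3d3d3d3eIiZq8y6h2VWd+7u7cuph3dmZ3d3d3d3iIiaq7u5h2VWeP/+7cqYdmZmZmd3d3d3iIiaq7uph2ZneP/+3LmHZVVWZmd3d3d4iImaq7uph2ZniP/+y5hlVEVWZmd3d3d4iImaq7qph2Z4iP/cqXZUREVWZnd3d3eIiJmaq7qph3d4ie3Kl2QzM0VWZ3d3d4iIiZmqq6qZh3eImcuodUMiI0Vmd3d4iIiImZmqq6qZiIiImamHVCISM0Vnd4iIiIiJmZqqqqqZiIiJmZhlMhESNFZ3iIiImZmZmZqqqqqZiIiZmXZTIREjRWd4iJmZmZmZmaqqqqqZmZmZmWUyISI0VneImZmaqpmZqqqqqqqZmZmZmUMiIjNFZ3iJmaqqqqqqqqqqqqqZmZmZmTMiM0VWd4iZqqu7uqqqqqqqqqqZmZmZmTMzRFZneImaq7u7u6qqqqqqqqqZmZmZmTNEVmd4iJmqu7zMu7qqqZqqqqmZmZmZmTRVZ3eIiZqrvMzMy7qqmZmZmZmZmZmZmUVnd4iImZqrzMzMy7qpmZmZmZmZmZmZmVZ3iIiJmaq7zN3cy7qpmIiJmZmZmZmZmXeIiImZmaq8zd3cy7qpiIiIiZmZmZmZmYiJmZmZmau8zd3dy7qZiHeIiJmZmZmZmYiZmZmZmqu83d3dy7qYh3d4iImZmZmZmZmZmZmZmqvM3d3cy6qYh3d3iImZmZmZmZmZmZmZmqvM3d3cy6qYh3d3eImZmZmZmZmZmZmZqqvM3d3cy6qYh3Z3eImZmZmZmZmZmZmZqqvM3d3cy6qYh3ZneIiZmZmZmZmZmZmZqqvM3d3cu6qYh3Zmd4iZmZmZmZmZmZmZqqvM3d3cu6qZh3Zmd4iZmZmZmZmZmZmZqqvM3d3cy6qZh3Zmd4iZmZmZmZmZmZmZqqvM3d3cy6qpiHZmd4iZmZmZmZmZmZmZqqu83d3dy7qpmHZmd4iZmpmZmZmZmZmZqqu83d7dzLuqmHdmZ4iZmpmZmZmZmZmZqqu83e7t3Mu6mHdmZ4iZmpmZmZmZmZmZqqu83e7u3cy7qYdmZ4iZmZmZmZmZmZmZqqu83e7u3dy7qYdmZ3iZmZmZmZmZmZmaqqu83e7u7dzLqXdmZ3iZmZmYiJmZmZmaqqu8ze7u7dy6mHZmZ3iZmYiIiJmZmZmaqqu8zd7u3cy6mHZmZ3iIiIiIiJmZmZmaqqu8zd3d3cuph2ZWZ4iId3eIiJmZmZmaqqu8zd3dzLuph2ZmZ4h3d3d4iJmZmZmaqqu8zNzMy7qYh2ZneId2Znd4iA=="/>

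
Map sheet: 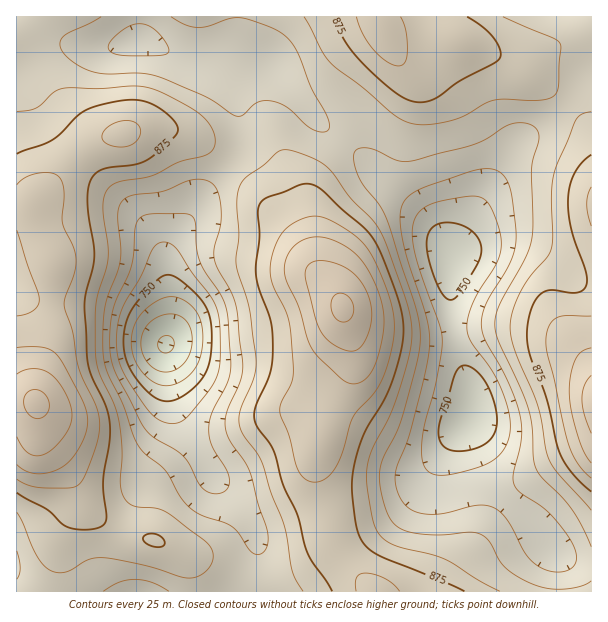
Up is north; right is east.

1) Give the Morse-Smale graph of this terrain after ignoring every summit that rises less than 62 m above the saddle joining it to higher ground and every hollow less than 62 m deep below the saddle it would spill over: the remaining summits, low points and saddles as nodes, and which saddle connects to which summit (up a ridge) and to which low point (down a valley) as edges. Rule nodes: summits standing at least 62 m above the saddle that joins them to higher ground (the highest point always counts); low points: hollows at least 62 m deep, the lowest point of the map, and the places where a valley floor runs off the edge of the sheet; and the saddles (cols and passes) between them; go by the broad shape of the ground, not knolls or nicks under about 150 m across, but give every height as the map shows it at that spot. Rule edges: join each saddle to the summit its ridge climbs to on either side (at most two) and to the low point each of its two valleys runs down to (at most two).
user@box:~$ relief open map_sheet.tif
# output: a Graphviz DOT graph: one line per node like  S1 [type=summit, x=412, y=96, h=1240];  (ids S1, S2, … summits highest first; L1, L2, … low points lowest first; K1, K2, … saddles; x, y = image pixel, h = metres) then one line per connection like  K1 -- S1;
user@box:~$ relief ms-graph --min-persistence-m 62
graph terrain {
  S1 [type=summit, x=36, y=404, h=980];
  S2 [type=summit, x=342, y=308, h=980];
  S3 [type=summit, x=591, y=402, h=965];
  S4 [type=summit, x=380, y=27, h=912];
  L1 [type=low, x=167, y=344, h=672];
  L2 [type=low, x=470, y=417, h=728];
  K1 [type=saddle, x=324, y=509, h=891];
  K2 [type=saddle, x=566, y=104, h=846];
  K3 [type=saddle, x=231, y=164, h=839];
  K4 [type=saddle, x=249, y=575, h=831];
  K5 [type=saddle, x=344, y=140, h=827];
  K1 -- S2;
  K1 -- L1;
  K1 -- L2;
  K2 -- S3;
  K2 -- S4;
  K2 -- L2;
  K3 -- S1;
  K3 -- S2;
  K3 -- L1;
  K3 -- L2;
  K4 -- S1;
  K4 -- S2;
  K4 -- L1;
  K5 -- S2;
  K5 -- S4;
  K5 -- L2;
}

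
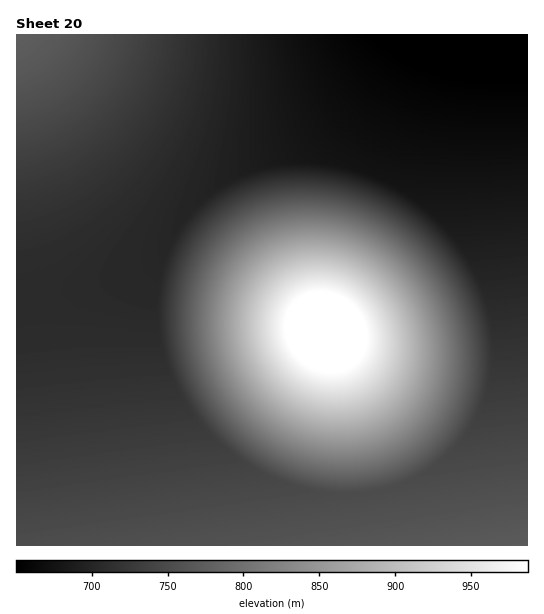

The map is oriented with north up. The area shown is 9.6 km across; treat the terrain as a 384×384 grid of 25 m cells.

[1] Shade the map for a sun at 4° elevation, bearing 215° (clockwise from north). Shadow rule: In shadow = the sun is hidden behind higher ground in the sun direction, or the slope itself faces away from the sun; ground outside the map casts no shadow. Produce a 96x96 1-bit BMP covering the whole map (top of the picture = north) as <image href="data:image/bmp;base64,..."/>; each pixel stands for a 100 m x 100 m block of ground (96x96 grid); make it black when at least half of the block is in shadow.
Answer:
<image width="96" height="96" href="data:image/bmp;base64,Qk2+BAAAAAAAAD4AAAAoAAAAYAAAAGAAAAABAAEAAAAAAIAEAAATCwAAEwsAAAIAAAAAAAAA////AAAAAAAAAAAAAAAAAAAAAAAAAAAAAAAAAAAAAAAAAAAAAAAAAAAAAAAAAAAAAAAAAAAAAAAAAAAAAAAAAAAAAAAAAAAAAAAAAAAAAAAAAAAAAAAAAAAAAAAAAAAAAAAAAAAAAAAAAAAAAAAAAAAAAAAAAAAAAAAAAAAAAAAAAAAAAAAAAAAAAAAAAAAAAAAAAAAAAAAAAAAAAAAAAAAAAAAAAAAAAAAAAAAAAAAAAAAAAAAAAAAAAAAAAAAAAAAAAAAAAAAAAAAAAAAAAAAAAAAAAAAAAAAAAAAAAAAAAAAAAAAAAAAAAAAAAAAAAAAAAAAAAAAAAAAAAAAAAAAAAAAAAAAAAAAAAAAAAAAAAAAAAAAAAAAAAAAAAAAAAAAAAAAAAAAAAAAAAAAAAAAAAAAAAAAAAAAAAAAAAAAAAAAAAAAAAAAAAAAAAAAAAAAAAAAAAAAAAAAAAAAAAAAAAAAAAAAAAAAAAAAAAAAAAAAAAAAAAAAAAAAAAAAAAAAAAAAAAAAAAAAAAAAAAAAAAAAAAAAAAAAAAAAAAAAAAAAAAAAAAAAAAAAAAAAAAAAAAAAAA4AAAAAAAAAAAAAA/4AAAAAAAAAAAAAf/4AAAAAAAAAAAAP//4AAAAAAAAAAAH///8AAAAAAAAAAD////8AAAAAAAAAAP////8AAAAAAAAAAf////8AAAAAAAAAAf////8AAAAAAAAAA/////8AAAAAAAAAB/////8AAAAAAAAAB/////8AAAAAAAAAD/////8AAAAAAAAAD/////8AAAAAAAAAH/////8AAAAAAAAAH/////8AAAAAAAAAP/////+AAAAAAAAAP/////+AAAAAAAAAf/////+AAAAAAAAAf/////+AAAAAAAAA//////+AAAAAAAAA//////+AAAAAAAAB//////+AAAAAAAAB//////+AAAAAAAAD//////+AAAAAAAAD//////+AAAAAAAAH//////+AAAAAAAAH//////+AAAAAAAAP//////+AAAAAAAAP///////AAAAAAAAf///////AAAAAAAAf///////AAAAAAAA////////AAAAAAAA////////AAAAAAAA////////AAAAAAAAP///////AAAAAAAAD///////AAAAAAAAA///////AAAAAAAAAP//////AAAAAAAAAB//////AAAAAAAAAAf/////AAAAAAAAAAH/////AAAAAAAAAAA/////gAAAAAAAAAAP////gAAAAAAAAAAD////gAAAAAAAAAAA////gAAAAAAAAAAAH///gAAAAAAAAAAAB///gAAAAAAAAAAAAf//gAAAAAAAAAAAAH//gAAAAAAAAAAAAA//gAAAAAAAAAAAAAP/gAAAAAAAAAAAAAD/gAAAAAAAAAAAAAA/gAAAAAAAAAAAAAAHgAAAAAAAAAAAAAABgAAAAAAAAAAAAAAAAAAAAAAAAAAAAAAAAAAAAAAAAAAAAAAAAAAAAAAAAAAAAAAAAAAAAAAAAAAAAAAAA="/>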